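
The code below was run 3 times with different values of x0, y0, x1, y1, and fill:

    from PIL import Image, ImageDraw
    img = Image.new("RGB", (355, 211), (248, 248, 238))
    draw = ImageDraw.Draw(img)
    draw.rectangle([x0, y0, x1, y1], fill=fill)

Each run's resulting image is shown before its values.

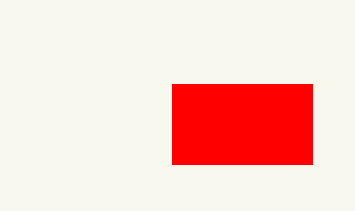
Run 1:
x0 = 172; y0 = 84; x1 = 312; y1 = 164; fill = 'red'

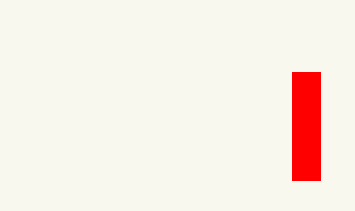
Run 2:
x0 = 292
y0 = 72
x1 = 320
y1 = 180
fill = 'red'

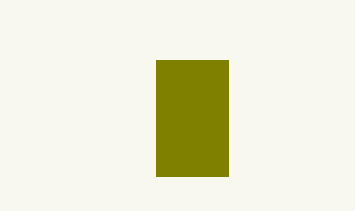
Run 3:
x0 = 156; y0 = 60; x1 = 228; y1 = 176; fill = 'olive'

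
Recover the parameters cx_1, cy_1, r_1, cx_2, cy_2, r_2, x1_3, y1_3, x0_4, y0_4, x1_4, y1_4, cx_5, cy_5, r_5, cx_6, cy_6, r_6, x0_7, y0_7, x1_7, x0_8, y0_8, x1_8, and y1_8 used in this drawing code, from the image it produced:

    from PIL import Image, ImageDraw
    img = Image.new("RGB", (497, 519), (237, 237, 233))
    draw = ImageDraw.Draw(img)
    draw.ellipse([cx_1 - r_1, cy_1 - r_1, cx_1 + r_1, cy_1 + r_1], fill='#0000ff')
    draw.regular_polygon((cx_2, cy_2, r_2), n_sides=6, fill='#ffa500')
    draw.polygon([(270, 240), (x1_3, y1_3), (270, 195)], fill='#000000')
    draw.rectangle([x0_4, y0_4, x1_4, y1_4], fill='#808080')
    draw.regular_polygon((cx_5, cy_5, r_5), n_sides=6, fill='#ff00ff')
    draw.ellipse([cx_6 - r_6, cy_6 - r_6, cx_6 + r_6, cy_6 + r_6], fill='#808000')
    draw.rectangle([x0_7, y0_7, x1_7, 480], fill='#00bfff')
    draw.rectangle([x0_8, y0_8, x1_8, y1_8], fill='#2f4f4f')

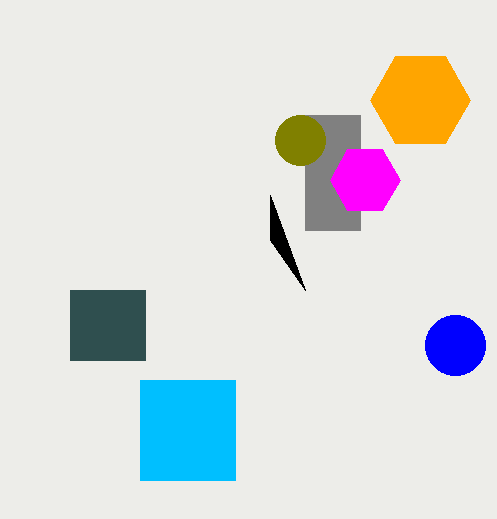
cx_1 = 455, cy_1 = 345, r_1 = 30, cx_2 = 420, cy_2 = 100, r_2 = 50, x1_3 = 305, y1_3 = 290, x0_4 = 305, y0_4 = 115, x1_4 = 360, y1_4 = 230, cx_5 = 365, cy_5 = 180, r_5 = 35, cx_6 = 300, cy_6 = 140, r_6 = 25, x0_7 = 140, y0_7 = 380, x1_7 = 235, x0_8 = 70, y0_8 = 290, x1_8 = 145, y1_8 = 360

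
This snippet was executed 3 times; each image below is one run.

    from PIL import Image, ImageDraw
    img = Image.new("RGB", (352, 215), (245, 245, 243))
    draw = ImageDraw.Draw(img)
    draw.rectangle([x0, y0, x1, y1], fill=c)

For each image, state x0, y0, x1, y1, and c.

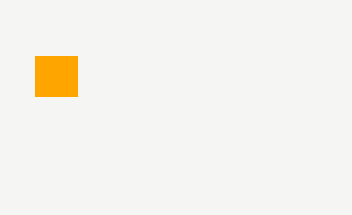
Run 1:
x0 = 35, y0 = 56, x1 = 77, y1 = 96, c = 'orange'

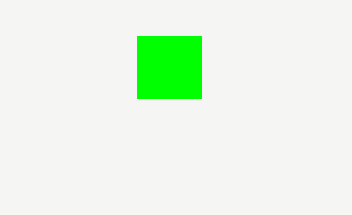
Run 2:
x0 = 137, y0 = 36, x1 = 201, y1 = 98, c = 'lime'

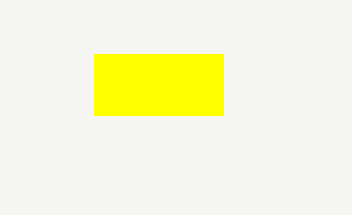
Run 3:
x0 = 94, y0 = 54, x1 = 223, y1 = 115, c = 'yellow'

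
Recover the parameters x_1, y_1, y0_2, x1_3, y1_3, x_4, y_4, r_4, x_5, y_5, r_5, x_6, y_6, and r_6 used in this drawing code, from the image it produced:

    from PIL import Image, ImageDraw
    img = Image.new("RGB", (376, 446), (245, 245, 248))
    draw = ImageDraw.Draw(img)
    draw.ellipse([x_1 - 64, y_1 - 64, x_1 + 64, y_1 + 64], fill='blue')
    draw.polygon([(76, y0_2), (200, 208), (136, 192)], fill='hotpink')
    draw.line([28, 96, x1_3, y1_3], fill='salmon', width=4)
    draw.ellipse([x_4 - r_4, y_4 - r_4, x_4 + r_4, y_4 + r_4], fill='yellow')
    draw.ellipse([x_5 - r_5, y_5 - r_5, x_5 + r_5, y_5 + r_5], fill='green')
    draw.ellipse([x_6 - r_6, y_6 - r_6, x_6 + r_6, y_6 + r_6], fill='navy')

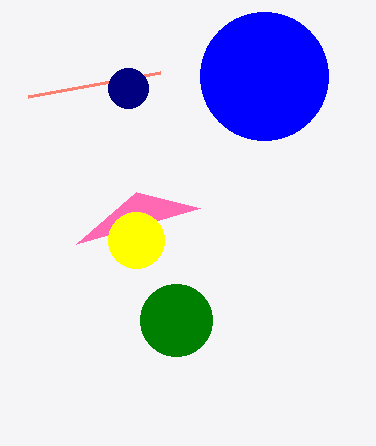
x_1 = 264; y_1 = 76; y0_2 = 244; x1_3 = 160; y1_3 = 72; x_4 = 136; y_4 = 240; r_4 = 28; x_5 = 176; y_5 = 320; r_5 = 36; x_6 = 128; y_6 = 88; r_6 = 20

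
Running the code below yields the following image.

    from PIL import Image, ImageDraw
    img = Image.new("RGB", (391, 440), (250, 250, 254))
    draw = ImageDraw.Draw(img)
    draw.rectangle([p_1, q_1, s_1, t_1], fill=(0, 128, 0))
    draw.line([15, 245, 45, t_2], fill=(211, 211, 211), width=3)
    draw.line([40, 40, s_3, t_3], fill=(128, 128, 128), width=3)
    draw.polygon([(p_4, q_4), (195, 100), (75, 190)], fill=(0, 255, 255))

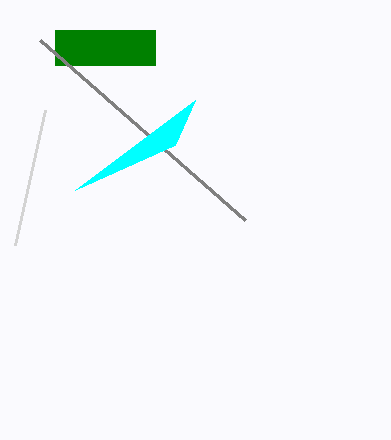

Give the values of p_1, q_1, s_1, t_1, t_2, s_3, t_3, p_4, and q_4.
p_1 = 55, q_1 = 30, s_1 = 155, t_1 = 65, t_2 = 110, s_3 = 245, t_3 = 220, p_4 = 175, q_4 = 145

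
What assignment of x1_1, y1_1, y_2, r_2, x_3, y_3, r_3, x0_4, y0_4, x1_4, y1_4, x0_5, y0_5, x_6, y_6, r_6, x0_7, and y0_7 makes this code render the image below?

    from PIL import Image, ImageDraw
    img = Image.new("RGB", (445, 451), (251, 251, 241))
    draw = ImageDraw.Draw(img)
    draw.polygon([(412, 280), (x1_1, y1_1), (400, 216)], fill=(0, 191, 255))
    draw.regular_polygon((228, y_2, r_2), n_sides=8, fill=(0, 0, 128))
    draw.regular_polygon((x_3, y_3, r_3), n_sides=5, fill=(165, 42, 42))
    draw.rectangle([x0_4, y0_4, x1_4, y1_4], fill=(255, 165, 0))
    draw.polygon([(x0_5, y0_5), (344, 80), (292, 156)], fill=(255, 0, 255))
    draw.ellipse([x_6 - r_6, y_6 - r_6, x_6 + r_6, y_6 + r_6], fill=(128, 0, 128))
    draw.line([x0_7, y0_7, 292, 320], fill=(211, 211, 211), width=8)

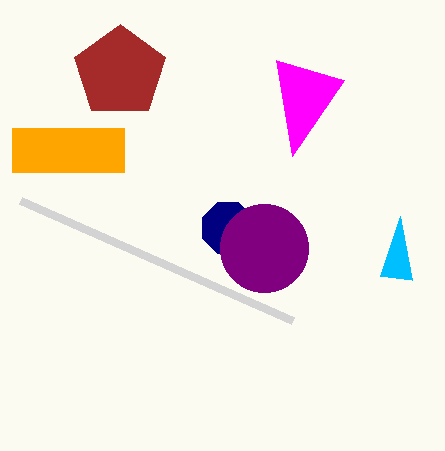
x1_1 = 380; y1_1 = 276; y_2 = 228; r_2 = 28; x_3 = 120; y_3 = 72; r_3 = 48; x0_4 = 12; y0_4 = 128; x1_4 = 124; y1_4 = 172; x0_5 = 276; y0_5 = 60; x_6 = 264; y_6 = 248; r_6 = 44; x0_7 = 20; y0_7 = 200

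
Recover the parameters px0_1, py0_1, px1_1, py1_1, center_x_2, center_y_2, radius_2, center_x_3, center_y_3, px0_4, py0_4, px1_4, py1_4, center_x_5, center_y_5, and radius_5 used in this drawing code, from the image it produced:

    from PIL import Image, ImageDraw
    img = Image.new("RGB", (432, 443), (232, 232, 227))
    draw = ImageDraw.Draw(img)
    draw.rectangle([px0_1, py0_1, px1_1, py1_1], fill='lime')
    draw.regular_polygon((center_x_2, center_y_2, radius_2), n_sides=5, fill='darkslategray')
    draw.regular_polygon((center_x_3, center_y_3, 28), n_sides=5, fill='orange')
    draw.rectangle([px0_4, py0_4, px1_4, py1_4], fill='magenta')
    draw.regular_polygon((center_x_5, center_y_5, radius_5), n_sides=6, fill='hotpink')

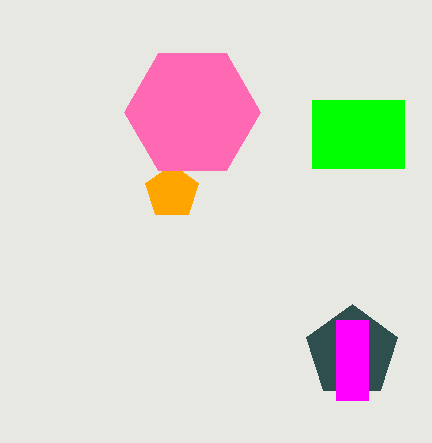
px0_1 = 312, py0_1 = 100, px1_1 = 404, py1_1 = 168, center_x_2 = 352, center_y_2 = 352, radius_2 = 48, center_x_3 = 172, center_y_3 = 192, px0_4 = 336, py0_4 = 320, px1_4 = 368, py1_4 = 400, center_x_5 = 192, center_y_5 = 112, radius_5 = 68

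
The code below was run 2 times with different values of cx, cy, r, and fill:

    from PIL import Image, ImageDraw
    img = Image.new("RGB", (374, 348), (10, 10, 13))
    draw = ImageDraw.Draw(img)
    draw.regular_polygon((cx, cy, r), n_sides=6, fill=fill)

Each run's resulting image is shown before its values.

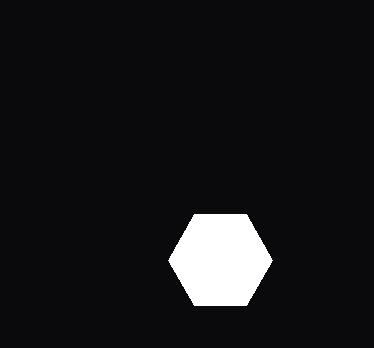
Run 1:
cx = 220; cy = 260; r = 52; fill = 'white'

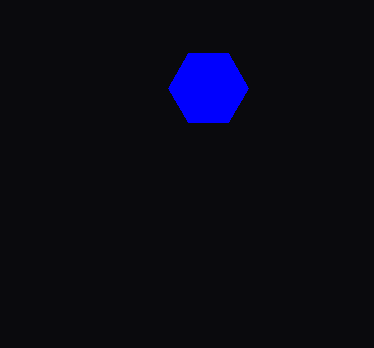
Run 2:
cx = 208, cy = 88, r = 40, fill = 'blue'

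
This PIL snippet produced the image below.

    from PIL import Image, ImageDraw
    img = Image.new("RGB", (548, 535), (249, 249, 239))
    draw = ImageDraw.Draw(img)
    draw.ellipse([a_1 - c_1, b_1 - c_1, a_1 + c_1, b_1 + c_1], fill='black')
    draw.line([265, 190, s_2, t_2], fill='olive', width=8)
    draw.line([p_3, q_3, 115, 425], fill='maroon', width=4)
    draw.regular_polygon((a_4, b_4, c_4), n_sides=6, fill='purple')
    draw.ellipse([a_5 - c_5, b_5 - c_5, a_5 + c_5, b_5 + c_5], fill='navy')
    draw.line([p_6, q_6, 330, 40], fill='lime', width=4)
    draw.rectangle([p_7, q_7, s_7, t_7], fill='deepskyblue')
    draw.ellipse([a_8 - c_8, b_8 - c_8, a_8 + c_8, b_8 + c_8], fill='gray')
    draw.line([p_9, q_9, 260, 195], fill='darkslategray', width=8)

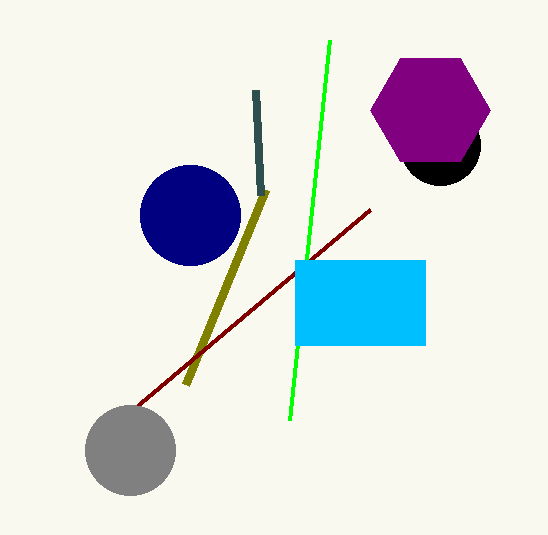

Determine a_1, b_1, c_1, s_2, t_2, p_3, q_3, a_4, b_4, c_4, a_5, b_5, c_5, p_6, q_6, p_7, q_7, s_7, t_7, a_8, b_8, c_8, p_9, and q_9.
a_1 = 440, b_1 = 145, c_1 = 40, s_2 = 185, t_2 = 385, p_3 = 370, q_3 = 210, a_4 = 430, b_4 = 110, c_4 = 60, a_5 = 190, b_5 = 215, c_5 = 50, p_6 = 290, q_6 = 420, p_7 = 295, q_7 = 260, s_7 = 425, t_7 = 345, a_8 = 130, b_8 = 450, c_8 = 45, p_9 = 255, q_9 = 90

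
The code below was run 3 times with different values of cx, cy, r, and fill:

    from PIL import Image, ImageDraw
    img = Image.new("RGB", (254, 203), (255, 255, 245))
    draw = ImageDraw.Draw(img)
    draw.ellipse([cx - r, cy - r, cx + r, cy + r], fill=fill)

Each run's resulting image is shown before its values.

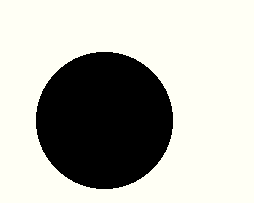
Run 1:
cx = 104, cy = 120, r = 68, fill = 'black'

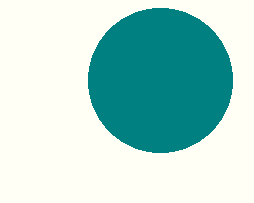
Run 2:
cx = 160, cy = 80, r = 72, fill = 'teal'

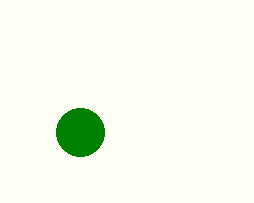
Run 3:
cx = 80; cy = 132; r = 24; fill = 'green'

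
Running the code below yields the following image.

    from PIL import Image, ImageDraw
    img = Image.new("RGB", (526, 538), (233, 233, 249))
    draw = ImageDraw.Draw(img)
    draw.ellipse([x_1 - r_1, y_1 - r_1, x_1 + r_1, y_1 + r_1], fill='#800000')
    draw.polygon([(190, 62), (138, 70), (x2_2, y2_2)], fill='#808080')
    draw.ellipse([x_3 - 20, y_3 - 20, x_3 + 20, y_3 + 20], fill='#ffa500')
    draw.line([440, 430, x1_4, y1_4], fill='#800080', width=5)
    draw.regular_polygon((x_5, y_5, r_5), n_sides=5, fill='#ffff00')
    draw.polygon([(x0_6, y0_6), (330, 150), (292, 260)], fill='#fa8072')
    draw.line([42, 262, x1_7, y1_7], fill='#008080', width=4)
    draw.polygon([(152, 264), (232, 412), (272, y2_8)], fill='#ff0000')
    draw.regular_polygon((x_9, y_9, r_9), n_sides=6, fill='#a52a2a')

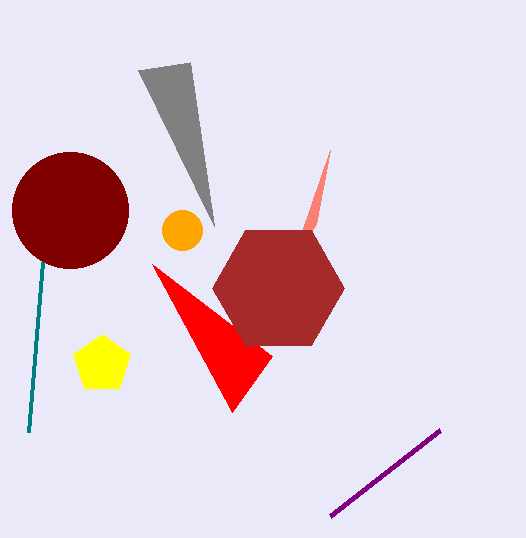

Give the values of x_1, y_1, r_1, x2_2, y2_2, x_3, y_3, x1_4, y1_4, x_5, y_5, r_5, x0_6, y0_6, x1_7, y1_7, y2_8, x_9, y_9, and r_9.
x_1 = 70; y_1 = 210; r_1 = 58; x2_2 = 214; y2_2 = 226; x_3 = 182; y_3 = 230; x1_4 = 330; y1_4 = 516; x_5 = 102; y_5 = 364; r_5 = 30; x0_6 = 316; y0_6 = 224; x1_7 = 28; y1_7 = 432; y2_8 = 356; x_9 = 278; y_9 = 288; r_9 = 66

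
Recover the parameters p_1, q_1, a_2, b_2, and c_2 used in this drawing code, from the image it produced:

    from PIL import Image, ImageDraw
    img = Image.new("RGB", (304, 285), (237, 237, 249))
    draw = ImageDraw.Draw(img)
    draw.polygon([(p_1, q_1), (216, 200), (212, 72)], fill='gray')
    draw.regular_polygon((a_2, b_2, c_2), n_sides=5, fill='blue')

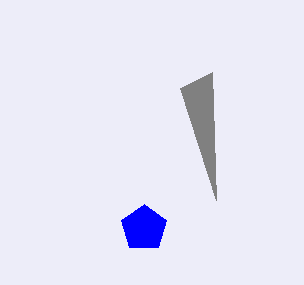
p_1 = 180; q_1 = 88; a_2 = 144; b_2 = 228; c_2 = 24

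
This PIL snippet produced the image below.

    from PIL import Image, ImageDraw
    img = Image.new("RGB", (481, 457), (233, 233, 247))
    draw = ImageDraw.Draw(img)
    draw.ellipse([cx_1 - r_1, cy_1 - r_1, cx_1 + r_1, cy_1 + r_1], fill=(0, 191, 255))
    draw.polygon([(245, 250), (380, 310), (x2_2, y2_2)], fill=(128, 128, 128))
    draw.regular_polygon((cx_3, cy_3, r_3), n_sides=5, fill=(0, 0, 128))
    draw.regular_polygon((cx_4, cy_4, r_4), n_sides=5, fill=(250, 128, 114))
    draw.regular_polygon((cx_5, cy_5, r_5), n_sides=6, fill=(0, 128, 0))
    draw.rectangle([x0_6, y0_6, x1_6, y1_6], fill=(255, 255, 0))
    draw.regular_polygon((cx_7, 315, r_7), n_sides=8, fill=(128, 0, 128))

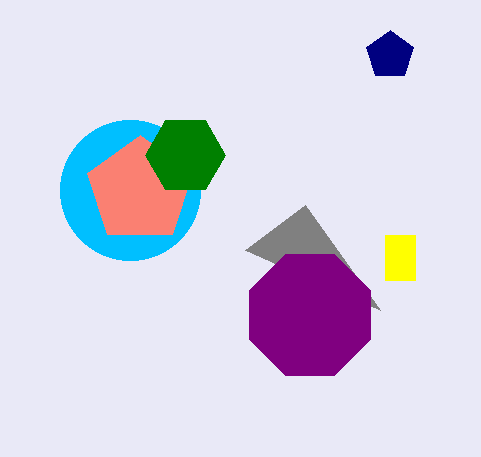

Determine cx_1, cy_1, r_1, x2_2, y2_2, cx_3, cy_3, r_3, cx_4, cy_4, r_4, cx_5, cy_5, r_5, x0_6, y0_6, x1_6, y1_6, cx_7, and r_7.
cx_1 = 130, cy_1 = 190, r_1 = 70, x2_2 = 305, y2_2 = 205, cx_3 = 390, cy_3 = 55, r_3 = 25, cx_4 = 140, cy_4 = 190, r_4 = 55, cx_5 = 185, cy_5 = 155, r_5 = 40, x0_6 = 385, y0_6 = 235, x1_6 = 415, y1_6 = 280, cx_7 = 310, r_7 = 65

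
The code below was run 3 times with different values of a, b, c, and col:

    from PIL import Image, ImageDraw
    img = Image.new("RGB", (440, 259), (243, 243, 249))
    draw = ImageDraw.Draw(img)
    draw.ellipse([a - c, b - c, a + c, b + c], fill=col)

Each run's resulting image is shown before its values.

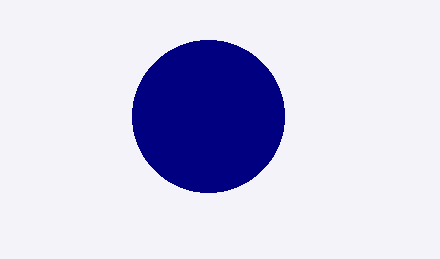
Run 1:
a = 208
b = 116
c = 76
col = 'navy'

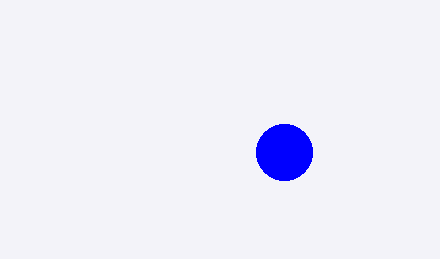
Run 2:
a = 284, b = 152, c = 28, col = 'blue'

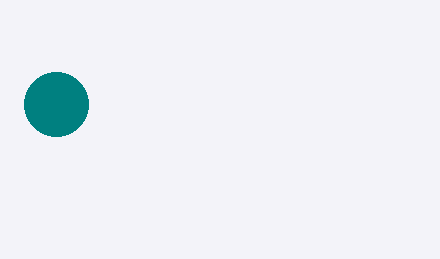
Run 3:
a = 56
b = 104
c = 32
col = 'teal'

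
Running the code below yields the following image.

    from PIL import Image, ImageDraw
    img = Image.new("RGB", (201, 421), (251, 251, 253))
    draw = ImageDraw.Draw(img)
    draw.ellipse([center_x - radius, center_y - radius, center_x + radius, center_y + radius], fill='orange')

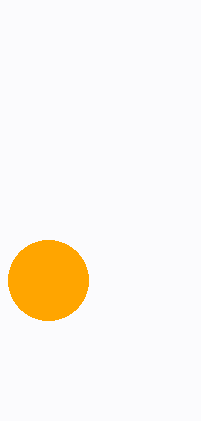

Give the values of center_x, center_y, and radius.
center_x = 48; center_y = 280; radius = 40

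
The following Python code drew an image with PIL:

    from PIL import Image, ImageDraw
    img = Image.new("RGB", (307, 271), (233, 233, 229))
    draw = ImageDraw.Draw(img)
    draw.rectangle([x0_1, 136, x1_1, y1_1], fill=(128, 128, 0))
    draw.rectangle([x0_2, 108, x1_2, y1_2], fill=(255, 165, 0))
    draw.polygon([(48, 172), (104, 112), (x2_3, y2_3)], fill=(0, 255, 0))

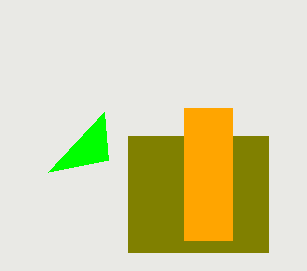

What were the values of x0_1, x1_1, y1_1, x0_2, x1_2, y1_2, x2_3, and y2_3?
x0_1 = 128; x1_1 = 268; y1_1 = 252; x0_2 = 184; x1_2 = 232; y1_2 = 240; x2_3 = 108; y2_3 = 160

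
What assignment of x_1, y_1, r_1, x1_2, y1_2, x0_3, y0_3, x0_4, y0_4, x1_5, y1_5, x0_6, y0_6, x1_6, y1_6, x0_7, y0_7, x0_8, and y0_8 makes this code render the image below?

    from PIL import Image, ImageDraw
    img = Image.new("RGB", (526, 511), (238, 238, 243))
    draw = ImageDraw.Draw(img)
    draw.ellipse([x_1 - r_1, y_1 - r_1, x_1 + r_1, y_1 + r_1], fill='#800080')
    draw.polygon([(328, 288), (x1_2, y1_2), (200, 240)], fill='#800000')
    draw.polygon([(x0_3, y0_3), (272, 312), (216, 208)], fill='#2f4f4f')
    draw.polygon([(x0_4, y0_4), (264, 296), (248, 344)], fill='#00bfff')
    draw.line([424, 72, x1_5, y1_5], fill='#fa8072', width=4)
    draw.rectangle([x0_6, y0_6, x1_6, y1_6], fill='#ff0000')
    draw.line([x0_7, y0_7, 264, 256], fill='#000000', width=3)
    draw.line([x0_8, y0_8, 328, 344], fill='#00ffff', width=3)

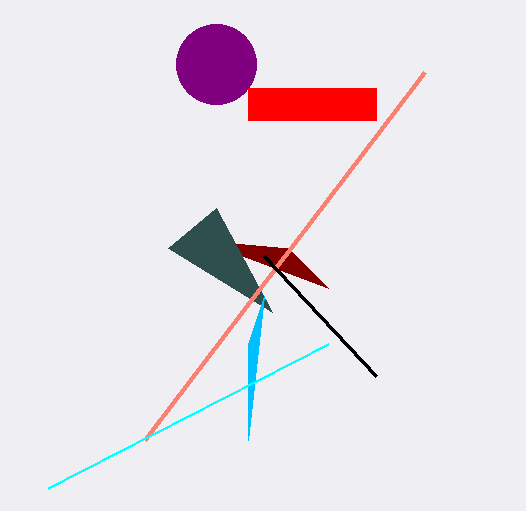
x_1 = 216
y_1 = 64
r_1 = 40
x1_2 = 288
y1_2 = 248
x0_3 = 168
y0_3 = 248
x0_4 = 248
y0_4 = 440
x1_5 = 144
y1_5 = 440
x0_6 = 248
y0_6 = 88
x1_6 = 376
y1_6 = 120
x0_7 = 376
y0_7 = 376
x0_8 = 48
y0_8 = 488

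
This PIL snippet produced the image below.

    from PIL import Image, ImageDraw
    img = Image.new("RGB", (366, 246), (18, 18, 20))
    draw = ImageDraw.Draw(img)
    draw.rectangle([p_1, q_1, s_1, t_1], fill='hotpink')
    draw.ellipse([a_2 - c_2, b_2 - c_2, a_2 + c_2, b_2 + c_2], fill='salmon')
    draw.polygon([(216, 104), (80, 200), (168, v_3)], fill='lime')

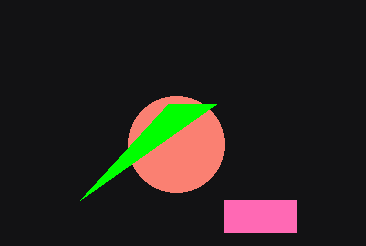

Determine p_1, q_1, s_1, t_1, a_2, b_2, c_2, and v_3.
p_1 = 224, q_1 = 200, s_1 = 296, t_1 = 232, a_2 = 176, b_2 = 144, c_2 = 48, v_3 = 104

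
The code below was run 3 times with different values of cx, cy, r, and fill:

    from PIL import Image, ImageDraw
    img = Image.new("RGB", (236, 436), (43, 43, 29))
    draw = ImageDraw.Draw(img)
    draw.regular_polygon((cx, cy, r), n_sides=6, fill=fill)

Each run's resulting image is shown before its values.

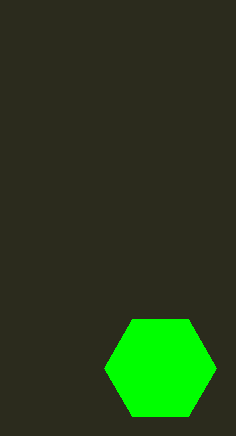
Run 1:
cx = 160; cy = 368; r = 56; fill = 'lime'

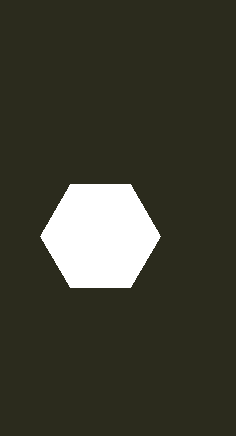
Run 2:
cx = 100; cy = 236; r = 60; fill = 'white'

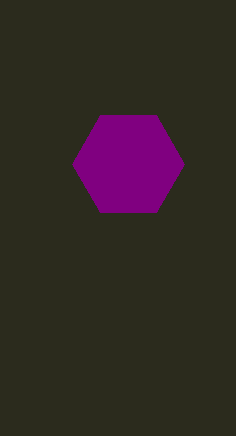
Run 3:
cx = 128; cy = 164; r = 56; fill = 'purple'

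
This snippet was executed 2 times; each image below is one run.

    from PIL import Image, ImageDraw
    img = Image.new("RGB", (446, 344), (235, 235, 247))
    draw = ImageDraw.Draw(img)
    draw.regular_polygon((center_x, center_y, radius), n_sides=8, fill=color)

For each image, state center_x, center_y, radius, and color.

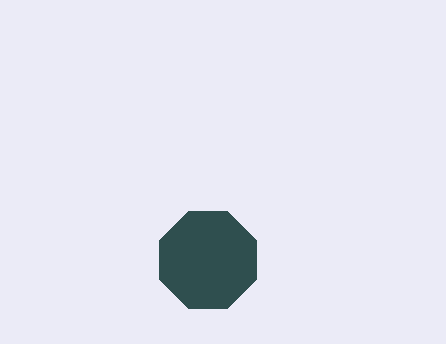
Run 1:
center_x = 208; center_y = 260; radius = 52; color = 'darkslategray'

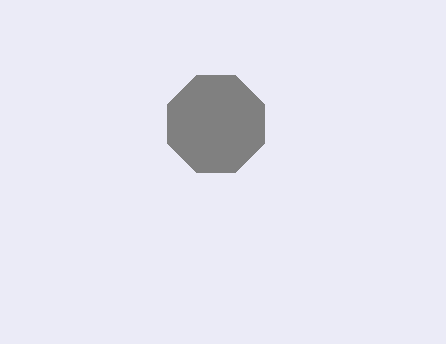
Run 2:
center_x = 216
center_y = 124
radius = 52
color = 'gray'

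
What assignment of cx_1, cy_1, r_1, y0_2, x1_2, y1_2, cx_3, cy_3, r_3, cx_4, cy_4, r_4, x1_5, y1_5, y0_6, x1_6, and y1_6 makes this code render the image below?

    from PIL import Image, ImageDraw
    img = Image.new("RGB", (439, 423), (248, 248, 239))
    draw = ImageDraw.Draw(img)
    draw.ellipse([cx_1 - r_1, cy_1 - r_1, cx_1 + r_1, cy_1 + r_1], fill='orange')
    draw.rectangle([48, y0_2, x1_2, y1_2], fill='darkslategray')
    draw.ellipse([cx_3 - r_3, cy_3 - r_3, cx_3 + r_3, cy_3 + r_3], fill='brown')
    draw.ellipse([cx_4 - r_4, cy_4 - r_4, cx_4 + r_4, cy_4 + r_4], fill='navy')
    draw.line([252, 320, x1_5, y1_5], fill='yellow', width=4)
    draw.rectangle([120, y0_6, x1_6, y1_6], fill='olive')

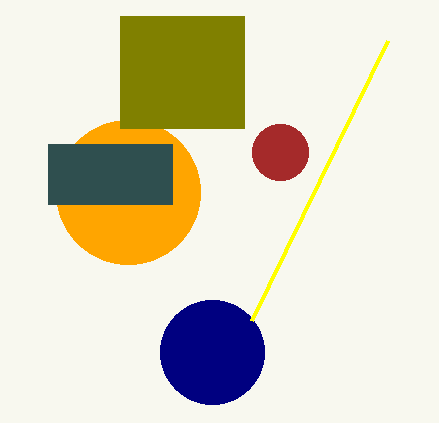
cx_1 = 128, cy_1 = 192, r_1 = 72, y0_2 = 144, x1_2 = 172, y1_2 = 204, cx_3 = 280, cy_3 = 152, r_3 = 28, cx_4 = 212, cy_4 = 352, r_4 = 52, x1_5 = 388, y1_5 = 40, y0_6 = 16, x1_6 = 244, y1_6 = 128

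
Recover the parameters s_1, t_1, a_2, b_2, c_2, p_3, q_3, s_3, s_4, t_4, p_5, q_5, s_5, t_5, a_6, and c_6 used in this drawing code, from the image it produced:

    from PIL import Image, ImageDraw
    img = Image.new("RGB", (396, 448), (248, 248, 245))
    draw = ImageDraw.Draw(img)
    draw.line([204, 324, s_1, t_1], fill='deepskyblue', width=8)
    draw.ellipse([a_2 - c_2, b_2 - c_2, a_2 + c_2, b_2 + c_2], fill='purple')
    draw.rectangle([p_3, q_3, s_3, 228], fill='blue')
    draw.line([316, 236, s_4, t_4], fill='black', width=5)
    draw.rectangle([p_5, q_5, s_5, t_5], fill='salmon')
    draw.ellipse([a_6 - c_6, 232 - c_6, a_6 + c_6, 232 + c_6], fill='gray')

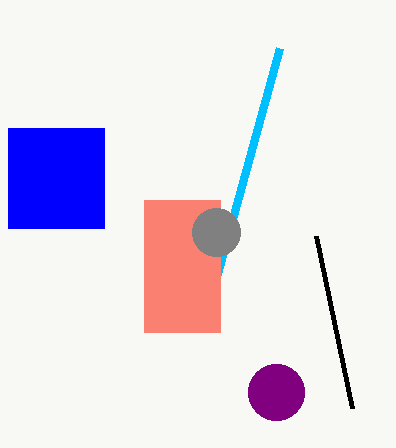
s_1 = 280
t_1 = 48
a_2 = 276
b_2 = 392
c_2 = 28
p_3 = 8
q_3 = 128
s_3 = 104
s_4 = 352
t_4 = 408
p_5 = 144
q_5 = 200
s_5 = 220
t_5 = 332
a_6 = 216
c_6 = 24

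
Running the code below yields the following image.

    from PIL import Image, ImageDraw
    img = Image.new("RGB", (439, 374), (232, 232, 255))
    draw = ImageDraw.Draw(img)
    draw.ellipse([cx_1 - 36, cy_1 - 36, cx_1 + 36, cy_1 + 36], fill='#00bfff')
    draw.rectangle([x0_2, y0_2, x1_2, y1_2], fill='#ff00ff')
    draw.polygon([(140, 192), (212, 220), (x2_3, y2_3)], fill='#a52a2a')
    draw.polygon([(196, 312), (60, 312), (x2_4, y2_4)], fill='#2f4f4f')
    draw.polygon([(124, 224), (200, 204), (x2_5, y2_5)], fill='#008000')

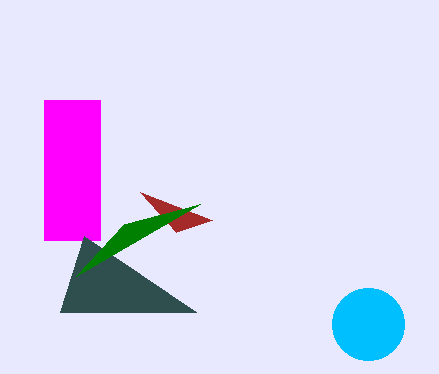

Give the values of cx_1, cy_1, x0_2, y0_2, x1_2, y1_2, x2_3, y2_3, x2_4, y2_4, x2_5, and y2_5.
cx_1 = 368, cy_1 = 324, x0_2 = 44, y0_2 = 100, x1_2 = 100, y1_2 = 240, x2_3 = 176, y2_3 = 232, x2_4 = 84, y2_4 = 236, x2_5 = 76, y2_5 = 276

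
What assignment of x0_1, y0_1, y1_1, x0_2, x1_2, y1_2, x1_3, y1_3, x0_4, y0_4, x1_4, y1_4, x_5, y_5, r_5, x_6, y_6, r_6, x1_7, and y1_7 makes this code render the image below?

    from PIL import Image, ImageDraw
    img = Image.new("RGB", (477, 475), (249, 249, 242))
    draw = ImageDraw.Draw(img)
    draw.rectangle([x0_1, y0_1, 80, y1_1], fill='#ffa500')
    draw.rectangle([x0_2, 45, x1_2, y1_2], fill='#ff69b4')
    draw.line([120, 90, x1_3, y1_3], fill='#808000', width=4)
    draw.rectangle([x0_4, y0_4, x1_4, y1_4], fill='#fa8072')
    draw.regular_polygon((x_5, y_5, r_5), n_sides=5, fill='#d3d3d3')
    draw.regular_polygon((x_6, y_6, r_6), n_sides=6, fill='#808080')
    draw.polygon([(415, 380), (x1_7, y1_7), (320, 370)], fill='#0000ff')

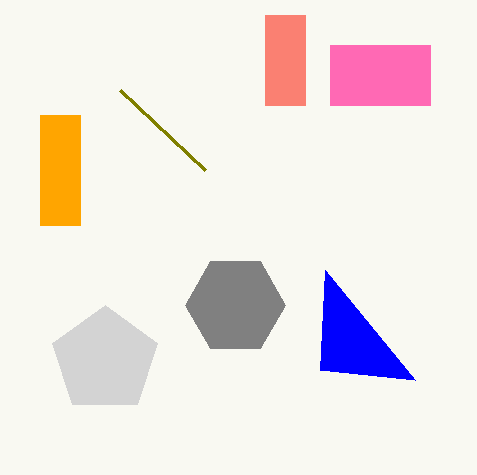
x0_1 = 40, y0_1 = 115, y1_1 = 225, x0_2 = 330, x1_2 = 430, y1_2 = 105, x1_3 = 205, y1_3 = 170, x0_4 = 265, y0_4 = 15, x1_4 = 305, y1_4 = 105, x_5 = 105, y_5 = 360, r_5 = 55, x_6 = 235, y_6 = 305, r_6 = 50, x1_7 = 325, y1_7 = 270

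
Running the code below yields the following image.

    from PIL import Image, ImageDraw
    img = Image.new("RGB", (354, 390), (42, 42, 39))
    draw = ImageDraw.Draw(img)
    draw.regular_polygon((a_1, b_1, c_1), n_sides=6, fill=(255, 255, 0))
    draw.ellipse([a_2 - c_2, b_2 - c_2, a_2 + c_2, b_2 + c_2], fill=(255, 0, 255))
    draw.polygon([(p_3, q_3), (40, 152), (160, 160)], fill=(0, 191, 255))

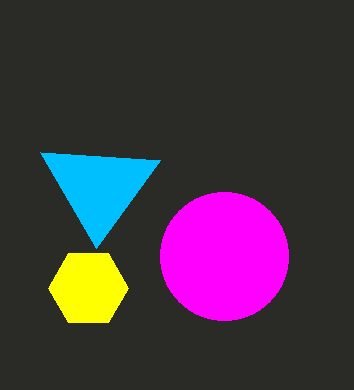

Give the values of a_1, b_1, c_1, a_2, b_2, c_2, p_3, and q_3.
a_1 = 88; b_1 = 288; c_1 = 40; a_2 = 224; b_2 = 256; c_2 = 64; p_3 = 96; q_3 = 248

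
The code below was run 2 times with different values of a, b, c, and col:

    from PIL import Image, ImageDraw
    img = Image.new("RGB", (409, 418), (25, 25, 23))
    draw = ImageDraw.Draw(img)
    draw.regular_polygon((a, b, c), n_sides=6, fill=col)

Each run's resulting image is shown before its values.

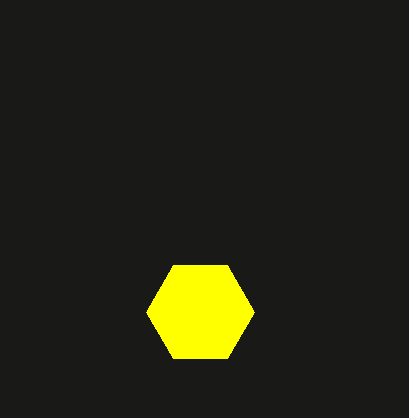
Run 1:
a = 200; b = 312; c = 54; col = 'yellow'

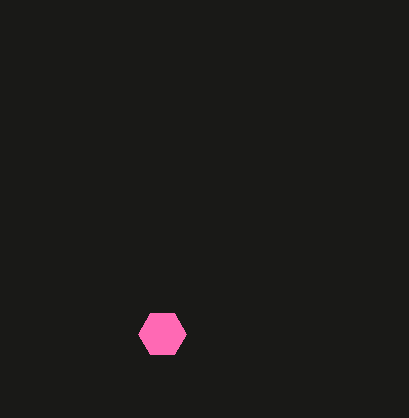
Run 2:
a = 162; b = 334; c = 24; col = 'hotpink'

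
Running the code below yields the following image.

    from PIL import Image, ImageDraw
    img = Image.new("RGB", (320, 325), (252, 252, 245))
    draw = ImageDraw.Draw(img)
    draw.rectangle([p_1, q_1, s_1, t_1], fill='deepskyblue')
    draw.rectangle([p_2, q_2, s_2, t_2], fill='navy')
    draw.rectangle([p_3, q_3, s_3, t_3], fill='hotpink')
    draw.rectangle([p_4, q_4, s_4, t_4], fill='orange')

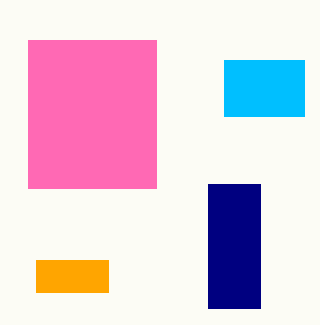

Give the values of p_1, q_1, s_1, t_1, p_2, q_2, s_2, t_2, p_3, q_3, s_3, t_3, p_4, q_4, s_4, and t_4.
p_1 = 224; q_1 = 60; s_1 = 304; t_1 = 116; p_2 = 208; q_2 = 184; s_2 = 260; t_2 = 308; p_3 = 28; q_3 = 40; s_3 = 156; t_3 = 188; p_4 = 36; q_4 = 260; s_4 = 108; t_4 = 292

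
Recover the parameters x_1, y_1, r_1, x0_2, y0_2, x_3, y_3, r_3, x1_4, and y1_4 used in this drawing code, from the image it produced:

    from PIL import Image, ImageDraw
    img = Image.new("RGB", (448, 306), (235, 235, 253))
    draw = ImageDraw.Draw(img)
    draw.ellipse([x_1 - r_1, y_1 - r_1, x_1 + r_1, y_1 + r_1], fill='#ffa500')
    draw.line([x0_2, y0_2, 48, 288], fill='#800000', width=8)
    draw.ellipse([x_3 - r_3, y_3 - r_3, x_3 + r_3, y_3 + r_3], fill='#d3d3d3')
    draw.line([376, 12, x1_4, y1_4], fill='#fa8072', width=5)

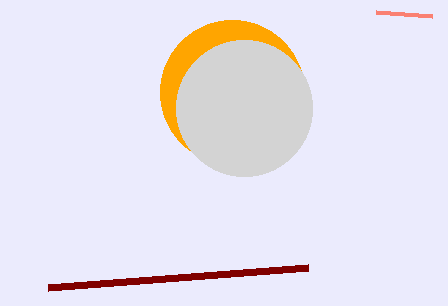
x_1 = 232
y_1 = 92
r_1 = 72
x0_2 = 308
y0_2 = 268
x_3 = 244
y_3 = 108
r_3 = 68
x1_4 = 432
y1_4 = 16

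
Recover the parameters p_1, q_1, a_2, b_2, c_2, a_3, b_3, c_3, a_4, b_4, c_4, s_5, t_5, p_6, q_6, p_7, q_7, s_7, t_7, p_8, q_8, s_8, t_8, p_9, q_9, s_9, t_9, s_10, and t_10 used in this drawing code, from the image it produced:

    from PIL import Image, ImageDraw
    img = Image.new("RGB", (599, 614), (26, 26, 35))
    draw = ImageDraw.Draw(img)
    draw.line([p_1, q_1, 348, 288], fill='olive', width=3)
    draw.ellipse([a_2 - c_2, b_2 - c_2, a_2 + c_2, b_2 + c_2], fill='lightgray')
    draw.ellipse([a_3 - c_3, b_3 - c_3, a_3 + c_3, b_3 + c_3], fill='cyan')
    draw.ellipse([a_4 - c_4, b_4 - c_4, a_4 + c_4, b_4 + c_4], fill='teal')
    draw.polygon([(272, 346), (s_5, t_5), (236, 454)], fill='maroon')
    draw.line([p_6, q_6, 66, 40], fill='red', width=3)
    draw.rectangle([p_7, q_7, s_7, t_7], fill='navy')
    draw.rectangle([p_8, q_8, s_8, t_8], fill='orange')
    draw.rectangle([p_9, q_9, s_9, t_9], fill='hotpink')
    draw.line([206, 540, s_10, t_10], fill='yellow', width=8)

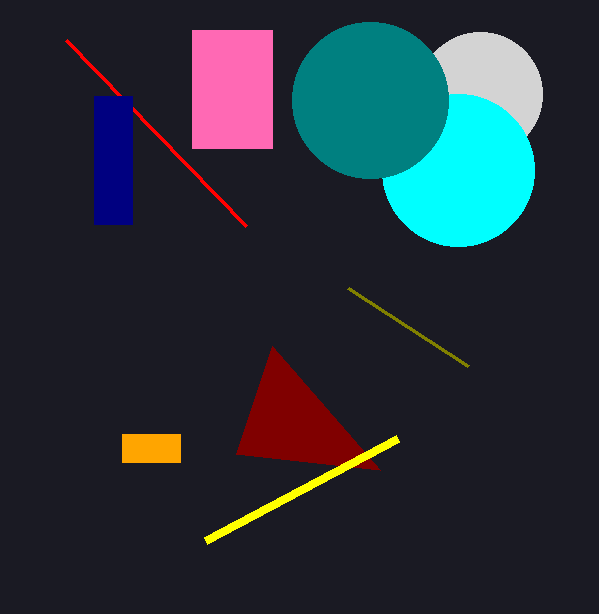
p_1 = 468; q_1 = 366; a_2 = 480; b_2 = 94; c_2 = 62; a_3 = 458; b_3 = 170; c_3 = 76; a_4 = 370; b_4 = 100; c_4 = 78; s_5 = 380; t_5 = 470; p_6 = 246; q_6 = 226; p_7 = 94; q_7 = 96; s_7 = 132; t_7 = 224; p_8 = 122; q_8 = 434; s_8 = 180; t_8 = 462; p_9 = 192; q_9 = 30; s_9 = 272; t_9 = 148; s_10 = 398; t_10 = 438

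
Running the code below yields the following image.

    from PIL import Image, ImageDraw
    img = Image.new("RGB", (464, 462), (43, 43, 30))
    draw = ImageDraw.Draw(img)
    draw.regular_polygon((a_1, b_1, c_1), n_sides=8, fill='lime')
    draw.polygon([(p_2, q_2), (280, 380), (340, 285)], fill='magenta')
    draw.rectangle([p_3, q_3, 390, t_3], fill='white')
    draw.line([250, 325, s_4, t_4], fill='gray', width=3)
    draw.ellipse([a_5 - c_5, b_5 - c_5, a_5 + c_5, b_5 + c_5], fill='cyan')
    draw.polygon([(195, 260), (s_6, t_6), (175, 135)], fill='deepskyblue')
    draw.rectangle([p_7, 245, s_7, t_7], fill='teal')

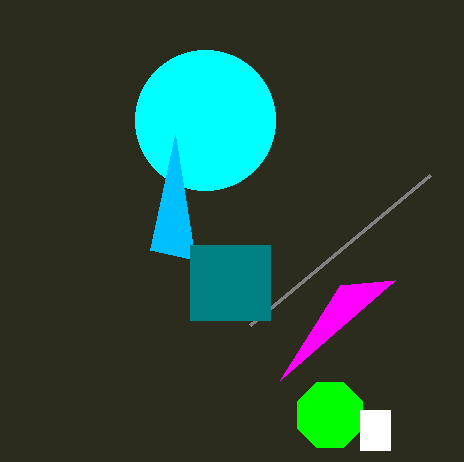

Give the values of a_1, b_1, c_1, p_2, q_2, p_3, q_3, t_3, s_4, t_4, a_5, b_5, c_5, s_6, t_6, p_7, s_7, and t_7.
a_1 = 330, b_1 = 415, c_1 = 35, p_2 = 395, q_2 = 280, p_3 = 360, q_3 = 410, t_3 = 450, s_4 = 430, t_4 = 175, a_5 = 205, b_5 = 120, c_5 = 70, s_6 = 150, t_6 = 250, p_7 = 190, s_7 = 270, t_7 = 320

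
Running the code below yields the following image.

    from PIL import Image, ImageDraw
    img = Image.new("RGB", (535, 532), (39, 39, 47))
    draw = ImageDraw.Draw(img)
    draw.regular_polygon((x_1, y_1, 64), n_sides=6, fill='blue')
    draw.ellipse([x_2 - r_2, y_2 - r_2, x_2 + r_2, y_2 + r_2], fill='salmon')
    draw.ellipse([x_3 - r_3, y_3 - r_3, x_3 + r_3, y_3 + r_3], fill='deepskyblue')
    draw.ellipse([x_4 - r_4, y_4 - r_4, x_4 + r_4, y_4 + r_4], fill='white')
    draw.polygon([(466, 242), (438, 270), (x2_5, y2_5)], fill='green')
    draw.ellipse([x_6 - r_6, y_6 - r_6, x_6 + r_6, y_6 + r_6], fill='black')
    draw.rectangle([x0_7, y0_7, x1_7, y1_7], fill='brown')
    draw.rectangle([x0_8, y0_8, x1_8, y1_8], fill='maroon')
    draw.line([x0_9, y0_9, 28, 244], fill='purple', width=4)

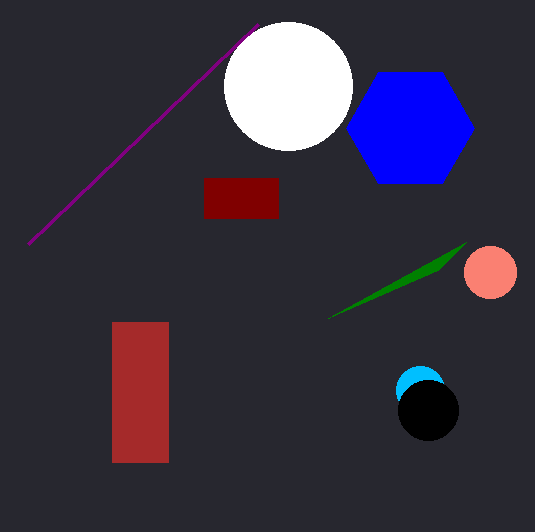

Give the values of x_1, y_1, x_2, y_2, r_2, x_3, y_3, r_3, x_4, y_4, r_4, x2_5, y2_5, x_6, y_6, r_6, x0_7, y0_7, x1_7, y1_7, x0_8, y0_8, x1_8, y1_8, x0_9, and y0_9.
x_1 = 410, y_1 = 128, x_2 = 490, y_2 = 272, r_2 = 26, x_3 = 420, y_3 = 390, r_3 = 24, x_4 = 288, y_4 = 86, r_4 = 64, x2_5 = 328, y2_5 = 318, x_6 = 428, y_6 = 410, r_6 = 30, x0_7 = 112, y0_7 = 322, x1_7 = 168, y1_7 = 462, x0_8 = 204, y0_8 = 178, x1_8 = 278, y1_8 = 218, x0_9 = 258, y0_9 = 24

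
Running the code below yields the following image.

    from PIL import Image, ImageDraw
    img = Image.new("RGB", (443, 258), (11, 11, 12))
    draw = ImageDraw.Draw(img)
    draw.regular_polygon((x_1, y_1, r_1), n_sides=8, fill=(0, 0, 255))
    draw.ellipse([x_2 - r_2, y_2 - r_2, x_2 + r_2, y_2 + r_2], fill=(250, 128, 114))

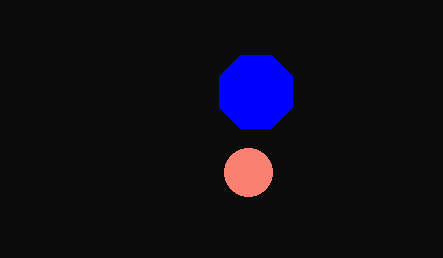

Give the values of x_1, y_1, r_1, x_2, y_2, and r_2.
x_1 = 256; y_1 = 92; r_1 = 40; x_2 = 248; y_2 = 172; r_2 = 24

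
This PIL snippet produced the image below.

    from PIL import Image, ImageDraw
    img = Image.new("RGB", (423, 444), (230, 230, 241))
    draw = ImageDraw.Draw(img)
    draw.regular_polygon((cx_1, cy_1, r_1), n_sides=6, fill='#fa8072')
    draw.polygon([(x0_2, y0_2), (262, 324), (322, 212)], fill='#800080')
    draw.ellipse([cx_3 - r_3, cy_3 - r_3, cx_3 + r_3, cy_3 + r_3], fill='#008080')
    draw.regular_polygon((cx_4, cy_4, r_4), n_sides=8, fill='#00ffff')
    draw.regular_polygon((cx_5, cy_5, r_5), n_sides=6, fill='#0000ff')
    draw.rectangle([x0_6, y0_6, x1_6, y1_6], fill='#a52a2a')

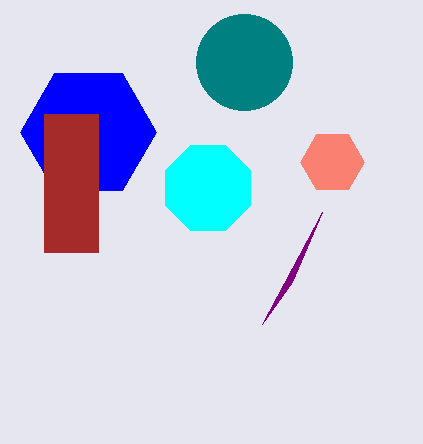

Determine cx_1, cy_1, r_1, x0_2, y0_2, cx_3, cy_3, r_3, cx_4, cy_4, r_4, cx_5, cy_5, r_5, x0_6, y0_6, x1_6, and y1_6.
cx_1 = 332; cy_1 = 162; r_1 = 32; x0_2 = 292; y0_2 = 282; cx_3 = 244; cy_3 = 62; r_3 = 48; cx_4 = 208; cy_4 = 188; r_4 = 46; cx_5 = 88; cy_5 = 132; r_5 = 68; x0_6 = 44; y0_6 = 114; x1_6 = 98; y1_6 = 252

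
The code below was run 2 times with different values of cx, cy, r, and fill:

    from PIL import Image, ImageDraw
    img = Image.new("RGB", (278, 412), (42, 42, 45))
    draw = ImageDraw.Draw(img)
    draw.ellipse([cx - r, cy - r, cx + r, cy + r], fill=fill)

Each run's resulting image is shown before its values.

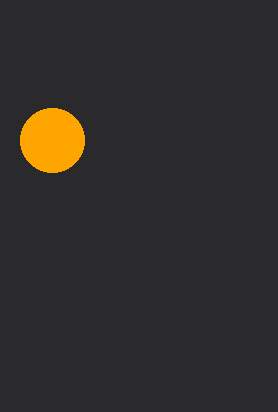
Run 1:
cx = 52
cy = 140
r = 32
fill = 'orange'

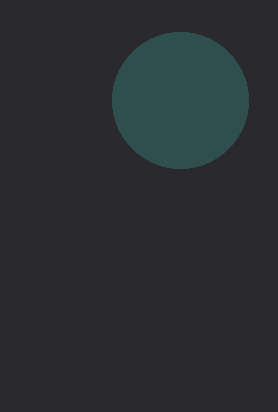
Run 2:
cx = 180
cy = 100
r = 68
fill = 'darkslategray'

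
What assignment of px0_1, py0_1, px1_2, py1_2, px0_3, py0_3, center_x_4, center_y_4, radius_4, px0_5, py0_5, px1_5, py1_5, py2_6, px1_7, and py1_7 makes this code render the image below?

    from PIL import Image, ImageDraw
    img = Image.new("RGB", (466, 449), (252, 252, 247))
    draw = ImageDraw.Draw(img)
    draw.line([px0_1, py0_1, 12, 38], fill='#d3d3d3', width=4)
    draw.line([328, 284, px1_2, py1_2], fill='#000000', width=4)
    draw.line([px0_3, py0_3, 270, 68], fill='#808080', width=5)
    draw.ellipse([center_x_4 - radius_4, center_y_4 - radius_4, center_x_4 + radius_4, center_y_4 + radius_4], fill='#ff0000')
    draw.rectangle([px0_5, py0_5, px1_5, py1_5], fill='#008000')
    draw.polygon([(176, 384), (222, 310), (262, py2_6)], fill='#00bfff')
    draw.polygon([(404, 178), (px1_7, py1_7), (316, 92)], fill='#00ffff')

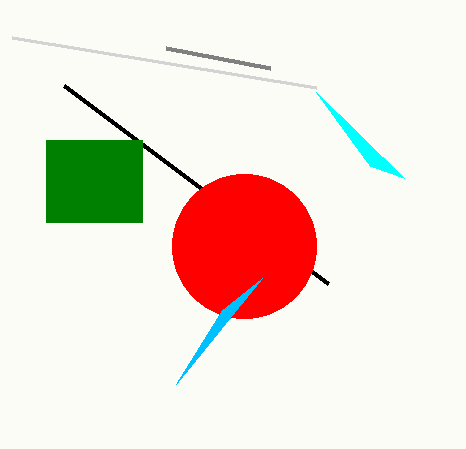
px0_1 = 316; py0_1 = 88; px1_2 = 64; py1_2 = 86; px0_3 = 166; py0_3 = 48; center_x_4 = 244; center_y_4 = 246; radius_4 = 72; px0_5 = 46; py0_5 = 140; px1_5 = 142; py1_5 = 222; py2_6 = 278; px1_7 = 370; py1_7 = 166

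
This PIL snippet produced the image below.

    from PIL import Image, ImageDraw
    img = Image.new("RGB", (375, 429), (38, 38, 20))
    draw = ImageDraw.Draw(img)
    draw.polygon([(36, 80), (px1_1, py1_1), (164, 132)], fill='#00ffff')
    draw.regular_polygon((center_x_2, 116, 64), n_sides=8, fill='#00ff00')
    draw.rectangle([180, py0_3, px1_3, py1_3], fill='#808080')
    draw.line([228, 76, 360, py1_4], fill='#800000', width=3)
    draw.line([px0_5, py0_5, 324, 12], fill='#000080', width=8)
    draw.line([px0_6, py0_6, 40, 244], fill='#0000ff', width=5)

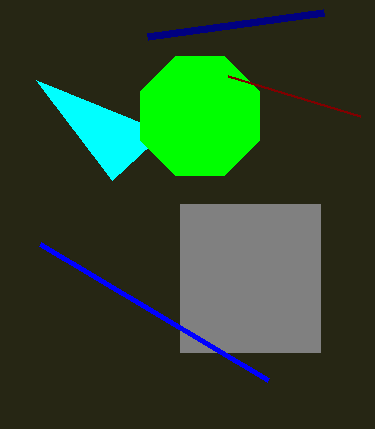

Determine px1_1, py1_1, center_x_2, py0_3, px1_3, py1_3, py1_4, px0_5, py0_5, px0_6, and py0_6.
px1_1 = 112, py1_1 = 180, center_x_2 = 200, py0_3 = 204, px1_3 = 320, py1_3 = 352, py1_4 = 116, px0_5 = 148, py0_5 = 36, px0_6 = 268, py0_6 = 380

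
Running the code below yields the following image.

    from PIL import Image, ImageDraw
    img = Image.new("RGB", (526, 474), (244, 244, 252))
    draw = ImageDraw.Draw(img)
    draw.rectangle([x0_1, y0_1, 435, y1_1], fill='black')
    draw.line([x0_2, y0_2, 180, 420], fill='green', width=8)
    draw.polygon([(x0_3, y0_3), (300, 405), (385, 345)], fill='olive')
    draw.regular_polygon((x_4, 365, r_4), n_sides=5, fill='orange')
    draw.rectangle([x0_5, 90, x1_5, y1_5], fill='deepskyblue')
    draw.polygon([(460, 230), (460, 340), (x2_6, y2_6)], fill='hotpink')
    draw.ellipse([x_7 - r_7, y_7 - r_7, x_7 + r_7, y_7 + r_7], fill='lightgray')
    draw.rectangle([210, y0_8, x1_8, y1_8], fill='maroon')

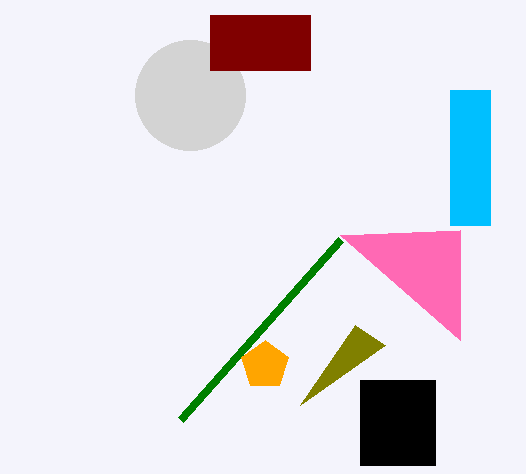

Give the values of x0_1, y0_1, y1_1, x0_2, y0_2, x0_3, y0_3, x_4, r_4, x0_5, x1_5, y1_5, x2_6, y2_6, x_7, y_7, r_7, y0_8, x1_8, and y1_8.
x0_1 = 360; y0_1 = 380; y1_1 = 465; x0_2 = 340; y0_2 = 240; x0_3 = 355; y0_3 = 325; x_4 = 265; r_4 = 25; x0_5 = 450; x1_5 = 490; y1_5 = 225; x2_6 = 340; y2_6 = 235; x_7 = 190; y_7 = 95; r_7 = 55; y0_8 = 15; x1_8 = 310; y1_8 = 70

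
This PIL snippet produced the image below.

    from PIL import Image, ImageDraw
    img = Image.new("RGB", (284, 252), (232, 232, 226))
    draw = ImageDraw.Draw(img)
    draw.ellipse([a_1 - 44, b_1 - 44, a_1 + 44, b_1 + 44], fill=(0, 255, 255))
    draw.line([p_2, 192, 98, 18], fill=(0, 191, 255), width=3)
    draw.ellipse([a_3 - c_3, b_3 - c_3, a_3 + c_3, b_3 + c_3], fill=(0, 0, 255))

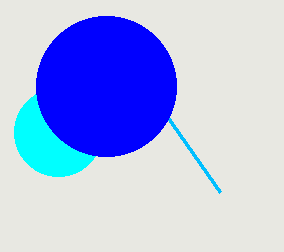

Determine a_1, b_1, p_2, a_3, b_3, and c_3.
a_1 = 58; b_1 = 132; p_2 = 220; a_3 = 106; b_3 = 86; c_3 = 70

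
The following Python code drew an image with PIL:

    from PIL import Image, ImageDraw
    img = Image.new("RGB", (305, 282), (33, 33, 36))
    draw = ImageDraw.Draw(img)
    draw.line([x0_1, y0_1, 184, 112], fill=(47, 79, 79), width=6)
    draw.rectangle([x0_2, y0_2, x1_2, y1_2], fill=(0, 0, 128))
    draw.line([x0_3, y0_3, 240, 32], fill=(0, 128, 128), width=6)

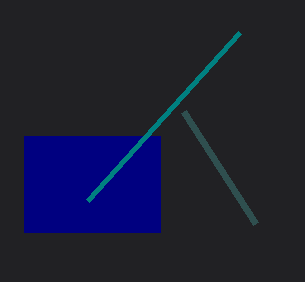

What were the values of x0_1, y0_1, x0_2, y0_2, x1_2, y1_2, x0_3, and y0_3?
x0_1 = 256; y0_1 = 224; x0_2 = 24; y0_2 = 136; x1_2 = 160; y1_2 = 232; x0_3 = 88; y0_3 = 200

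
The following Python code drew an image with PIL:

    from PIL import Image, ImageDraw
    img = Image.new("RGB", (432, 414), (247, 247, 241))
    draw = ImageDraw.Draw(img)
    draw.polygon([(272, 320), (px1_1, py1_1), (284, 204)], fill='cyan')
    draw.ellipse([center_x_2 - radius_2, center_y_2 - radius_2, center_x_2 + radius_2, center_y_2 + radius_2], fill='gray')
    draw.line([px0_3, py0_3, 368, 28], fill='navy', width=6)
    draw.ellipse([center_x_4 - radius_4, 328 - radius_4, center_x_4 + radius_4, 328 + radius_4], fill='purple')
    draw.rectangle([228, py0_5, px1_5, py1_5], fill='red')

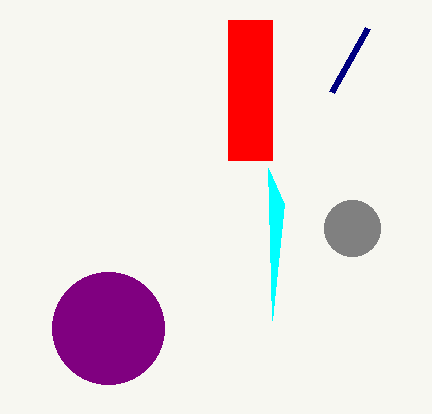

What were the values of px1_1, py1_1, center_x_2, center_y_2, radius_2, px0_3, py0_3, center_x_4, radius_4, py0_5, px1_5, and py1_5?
px1_1 = 268; py1_1 = 168; center_x_2 = 352; center_y_2 = 228; radius_2 = 28; px0_3 = 332; py0_3 = 92; center_x_4 = 108; radius_4 = 56; py0_5 = 20; px1_5 = 272; py1_5 = 160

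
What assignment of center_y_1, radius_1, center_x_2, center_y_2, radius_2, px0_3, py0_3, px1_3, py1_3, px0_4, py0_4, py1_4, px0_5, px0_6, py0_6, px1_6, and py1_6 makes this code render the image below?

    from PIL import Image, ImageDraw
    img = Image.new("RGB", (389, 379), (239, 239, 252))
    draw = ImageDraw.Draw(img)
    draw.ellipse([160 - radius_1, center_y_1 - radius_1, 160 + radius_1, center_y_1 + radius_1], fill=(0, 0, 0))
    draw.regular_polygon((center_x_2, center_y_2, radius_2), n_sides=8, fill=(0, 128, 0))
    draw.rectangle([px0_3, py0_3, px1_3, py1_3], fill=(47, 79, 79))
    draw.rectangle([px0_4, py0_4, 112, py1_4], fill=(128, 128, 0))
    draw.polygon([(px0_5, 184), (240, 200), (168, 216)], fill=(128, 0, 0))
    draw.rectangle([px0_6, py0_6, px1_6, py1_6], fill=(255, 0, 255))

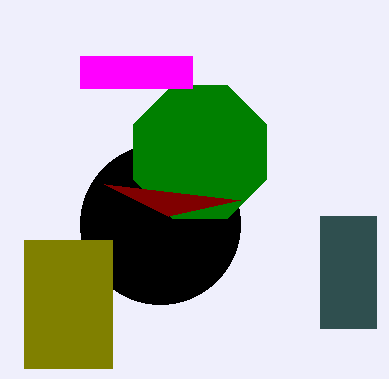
center_y_1 = 224, radius_1 = 80, center_x_2 = 200, center_y_2 = 152, radius_2 = 72, px0_3 = 320, py0_3 = 216, px1_3 = 376, py1_3 = 328, px0_4 = 24, py0_4 = 240, py1_4 = 368, px0_5 = 104, px0_6 = 80, py0_6 = 56, px1_6 = 192, py1_6 = 88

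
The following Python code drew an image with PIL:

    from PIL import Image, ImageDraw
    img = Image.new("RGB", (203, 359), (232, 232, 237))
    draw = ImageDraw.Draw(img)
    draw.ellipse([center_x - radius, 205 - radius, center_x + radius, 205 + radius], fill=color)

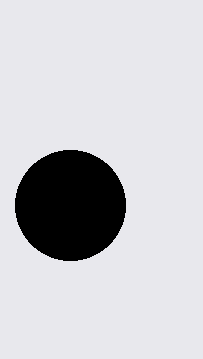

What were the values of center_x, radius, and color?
center_x = 70, radius = 55, color = 'black'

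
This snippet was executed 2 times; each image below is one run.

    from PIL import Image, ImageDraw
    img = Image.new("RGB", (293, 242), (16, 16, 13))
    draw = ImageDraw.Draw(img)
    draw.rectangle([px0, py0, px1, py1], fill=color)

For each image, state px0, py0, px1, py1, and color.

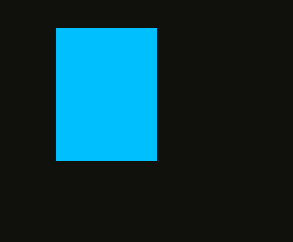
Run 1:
px0 = 56
py0 = 28
px1 = 156
py1 = 160
color = 'deepskyblue'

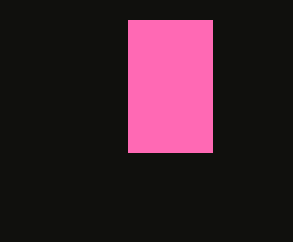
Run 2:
px0 = 128; py0 = 20; px1 = 212; py1 = 152; color = 'hotpink'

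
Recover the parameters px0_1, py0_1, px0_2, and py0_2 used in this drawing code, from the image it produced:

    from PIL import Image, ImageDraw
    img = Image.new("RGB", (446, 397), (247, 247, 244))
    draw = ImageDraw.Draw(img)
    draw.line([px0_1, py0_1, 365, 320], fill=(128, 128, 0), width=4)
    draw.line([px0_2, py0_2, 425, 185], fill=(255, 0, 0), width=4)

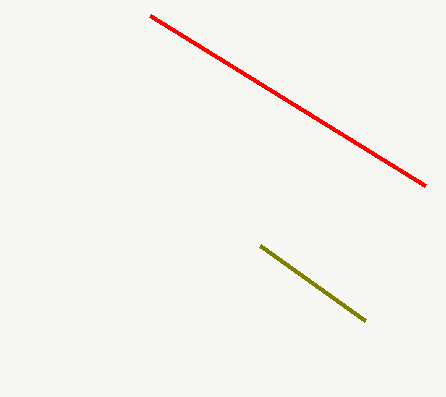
px0_1 = 260
py0_1 = 245
px0_2 = 150
py0_2 = 15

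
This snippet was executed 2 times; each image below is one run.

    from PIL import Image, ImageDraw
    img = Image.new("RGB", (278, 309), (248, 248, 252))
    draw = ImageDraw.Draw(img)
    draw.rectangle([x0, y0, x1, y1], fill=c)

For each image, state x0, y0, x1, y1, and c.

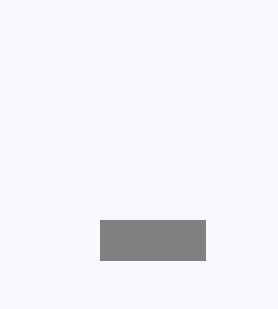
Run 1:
x0 = 100
y0 = 220
x1 = 205
y1 = 260
c = 'gray'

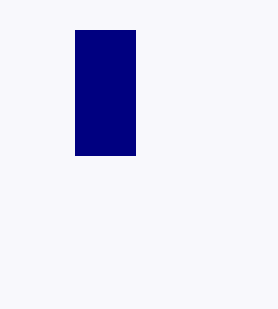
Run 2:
x0 = 75, y0 = 30, x1 = 135, y1 = 155, c = 'navy'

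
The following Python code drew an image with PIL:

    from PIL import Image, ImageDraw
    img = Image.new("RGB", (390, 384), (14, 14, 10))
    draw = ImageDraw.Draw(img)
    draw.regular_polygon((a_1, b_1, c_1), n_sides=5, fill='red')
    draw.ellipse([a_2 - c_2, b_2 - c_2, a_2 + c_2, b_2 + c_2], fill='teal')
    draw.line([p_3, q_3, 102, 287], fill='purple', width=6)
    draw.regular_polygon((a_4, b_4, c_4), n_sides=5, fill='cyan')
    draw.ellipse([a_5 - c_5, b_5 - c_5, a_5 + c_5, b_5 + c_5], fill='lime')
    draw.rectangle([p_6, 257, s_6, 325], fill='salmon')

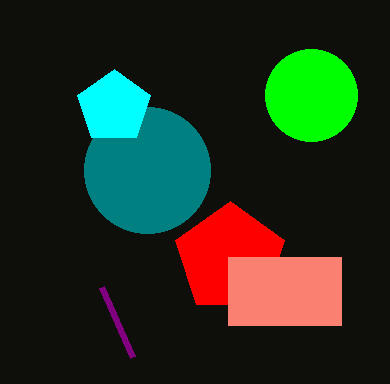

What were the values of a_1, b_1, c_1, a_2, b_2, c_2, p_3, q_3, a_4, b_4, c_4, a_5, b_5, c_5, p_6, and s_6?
a_1 = 230, b_1 = 258, c_1 = 57, a_2 = 147, b_2 = 170, c_2 = 63, p_3 = 133, q_3 = 357, a_4 = 114, b_4 = 107, c_4 = 38, a_5 = 311, b_5 = 95, c_5 = 46, p_6 = 228, s_6 = 341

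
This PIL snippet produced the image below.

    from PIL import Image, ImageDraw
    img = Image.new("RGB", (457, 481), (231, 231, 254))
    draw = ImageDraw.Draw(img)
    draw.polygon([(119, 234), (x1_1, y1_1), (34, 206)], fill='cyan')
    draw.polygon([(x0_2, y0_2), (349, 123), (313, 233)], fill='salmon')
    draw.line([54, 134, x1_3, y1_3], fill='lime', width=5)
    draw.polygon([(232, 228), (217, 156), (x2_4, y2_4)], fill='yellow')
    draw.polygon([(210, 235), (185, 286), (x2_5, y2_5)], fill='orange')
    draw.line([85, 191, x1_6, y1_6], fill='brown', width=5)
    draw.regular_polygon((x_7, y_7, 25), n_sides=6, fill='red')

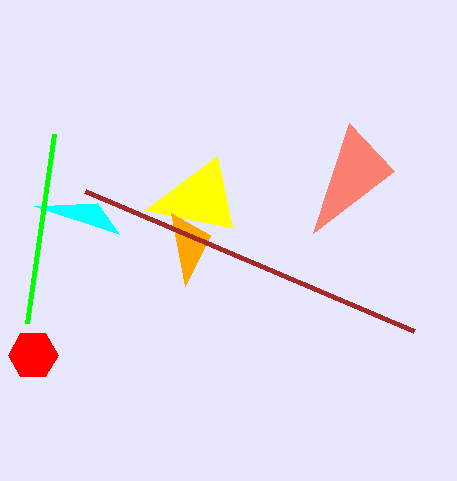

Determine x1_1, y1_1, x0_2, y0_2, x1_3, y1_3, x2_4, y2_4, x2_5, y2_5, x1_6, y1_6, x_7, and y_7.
x1_1 = 97, y1_1 = 203, x0_2 = 394, y0_2 = 171, x1_3 = 27, y1_3 = 323, x2_4 = 145, y2_4 = 210, x2_5 = 171, y2_5 = 213, x1_6 = 414, y1_6 = 331, x_7 = 33, y_7 = 355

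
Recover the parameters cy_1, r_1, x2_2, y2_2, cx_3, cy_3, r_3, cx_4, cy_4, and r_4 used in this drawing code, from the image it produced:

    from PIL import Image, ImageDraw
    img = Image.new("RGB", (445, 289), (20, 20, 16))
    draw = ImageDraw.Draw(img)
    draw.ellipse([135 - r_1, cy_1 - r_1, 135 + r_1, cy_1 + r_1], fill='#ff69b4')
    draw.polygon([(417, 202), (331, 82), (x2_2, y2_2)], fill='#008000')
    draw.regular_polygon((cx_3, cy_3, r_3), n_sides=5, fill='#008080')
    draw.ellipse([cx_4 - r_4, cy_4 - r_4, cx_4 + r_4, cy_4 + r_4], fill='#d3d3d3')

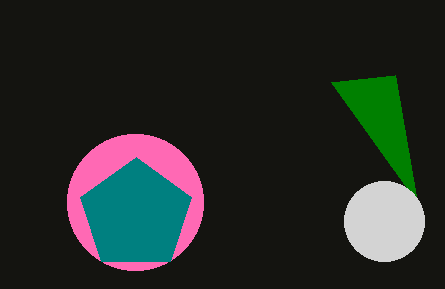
cy_1 = 202
r_1 = 68
x2_2 = 395
y2_2 = 75
cx_3 = 136
cy_3 = 215
r_3 = 58
cx_4 = 384
cy_4 = 221
r_4 = 40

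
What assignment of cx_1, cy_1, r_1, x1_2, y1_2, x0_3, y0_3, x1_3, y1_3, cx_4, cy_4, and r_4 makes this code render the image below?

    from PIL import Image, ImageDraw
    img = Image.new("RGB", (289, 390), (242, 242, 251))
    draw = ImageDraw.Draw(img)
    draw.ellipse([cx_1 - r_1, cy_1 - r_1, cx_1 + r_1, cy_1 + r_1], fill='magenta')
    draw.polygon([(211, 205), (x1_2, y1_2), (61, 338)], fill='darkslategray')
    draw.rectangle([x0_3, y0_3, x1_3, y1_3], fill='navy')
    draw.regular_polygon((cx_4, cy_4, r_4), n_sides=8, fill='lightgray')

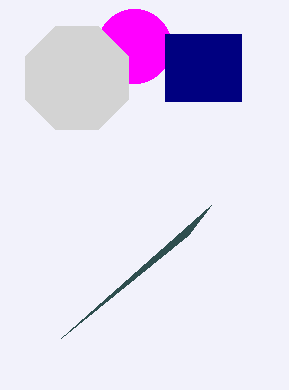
cx_1 = 134, cy_1 = 46, r_1 = 37, x1_2 = 188, y1_2 = 235, x0_3 = 165, y0_3 = 34, x1_3 = 241, y1_3 = 101, cx_4 = 77, cy_4 = 78, r_4 = 56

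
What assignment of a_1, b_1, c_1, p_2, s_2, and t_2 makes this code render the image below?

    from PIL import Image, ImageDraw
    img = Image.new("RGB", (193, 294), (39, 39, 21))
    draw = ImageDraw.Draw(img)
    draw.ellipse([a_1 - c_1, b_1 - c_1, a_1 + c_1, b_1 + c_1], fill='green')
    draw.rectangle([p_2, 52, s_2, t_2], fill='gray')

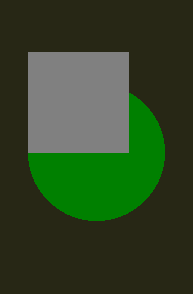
a_1 = 96, b_1 = 152, c_1 = 68, p_2 = 28, s_2 = 128, t_2 = 152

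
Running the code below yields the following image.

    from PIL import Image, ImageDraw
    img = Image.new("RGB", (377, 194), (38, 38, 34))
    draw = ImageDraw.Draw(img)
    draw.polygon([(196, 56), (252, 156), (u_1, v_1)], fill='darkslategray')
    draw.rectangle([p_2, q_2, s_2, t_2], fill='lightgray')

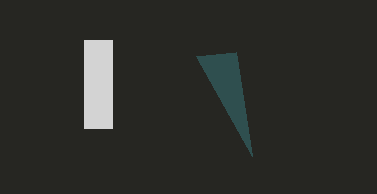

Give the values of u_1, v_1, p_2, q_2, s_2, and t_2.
u_1 = 236, v_1 = 52, p_2 = 84, q_2 = 40, s_2 = 112, t_2 = 128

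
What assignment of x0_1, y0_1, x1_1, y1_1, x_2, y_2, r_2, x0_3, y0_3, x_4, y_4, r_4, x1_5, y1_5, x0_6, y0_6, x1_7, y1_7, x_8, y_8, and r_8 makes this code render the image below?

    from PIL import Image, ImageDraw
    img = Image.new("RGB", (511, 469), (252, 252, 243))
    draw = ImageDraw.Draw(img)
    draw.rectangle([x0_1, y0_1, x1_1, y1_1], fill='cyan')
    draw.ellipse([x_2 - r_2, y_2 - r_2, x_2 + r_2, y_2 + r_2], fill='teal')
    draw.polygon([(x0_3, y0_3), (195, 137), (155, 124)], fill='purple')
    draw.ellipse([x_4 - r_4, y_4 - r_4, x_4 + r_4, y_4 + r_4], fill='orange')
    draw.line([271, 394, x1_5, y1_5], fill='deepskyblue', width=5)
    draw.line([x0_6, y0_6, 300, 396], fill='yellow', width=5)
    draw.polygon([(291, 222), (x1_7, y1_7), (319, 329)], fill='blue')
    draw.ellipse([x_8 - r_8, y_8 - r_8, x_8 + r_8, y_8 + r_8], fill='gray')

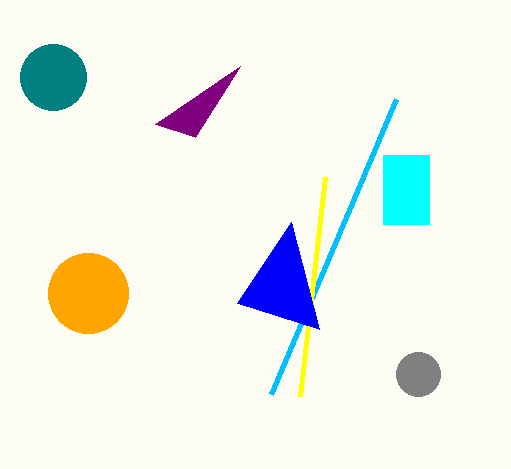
x0_1 = 383
y0_1 = 155
x1_1 = 429
y1_1 = 224
x_2 = 53
y_2 = 77
r_2 = 33
x0_3 = 240
y0_3 = 66
x_4 = 88
y_4 = 293
r_4 = 40
x1_5 = 396
y1_5 = 99
x0_6 = 325
y0_6 = 177
x1_7 = 237
y1_7 = 303
x_8 = 418
y_8 = 374
r_8 = 22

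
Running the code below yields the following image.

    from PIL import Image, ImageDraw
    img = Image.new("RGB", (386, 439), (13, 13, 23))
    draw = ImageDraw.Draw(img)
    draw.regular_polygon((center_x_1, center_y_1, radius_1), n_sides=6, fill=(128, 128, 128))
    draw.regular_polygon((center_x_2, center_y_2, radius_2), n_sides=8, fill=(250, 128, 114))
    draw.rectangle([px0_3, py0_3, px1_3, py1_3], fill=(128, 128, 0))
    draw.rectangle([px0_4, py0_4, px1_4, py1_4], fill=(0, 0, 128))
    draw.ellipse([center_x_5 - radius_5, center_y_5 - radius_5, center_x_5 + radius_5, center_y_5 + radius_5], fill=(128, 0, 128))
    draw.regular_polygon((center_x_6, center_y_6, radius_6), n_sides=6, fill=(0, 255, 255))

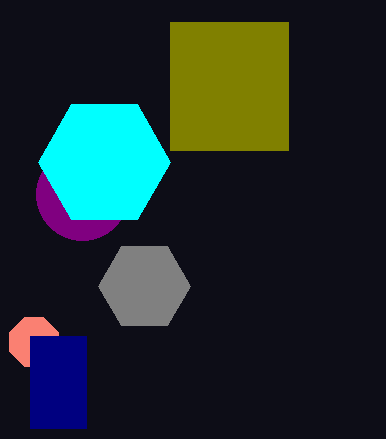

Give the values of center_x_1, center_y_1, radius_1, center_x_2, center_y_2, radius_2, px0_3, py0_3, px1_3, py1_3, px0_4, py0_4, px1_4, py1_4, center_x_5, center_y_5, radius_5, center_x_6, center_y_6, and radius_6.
center_x_1 = 144, center_y_1 = 286, radius_1 = 46, center_x_2 = 34, center_y_2 = 342, radius_2 = 26, px0_3 = 170, py0_3 = 22, px1_3 = 288, py1_3 = 150, px0_4 = 30, py0_4 = 336, px1_4 = 86, py1_4 = 428, center_x_5 = 82, center_y_5 = 194, radius_5 = 46, center_x_6 = 104, center_y_6 = 162, radius_6 = 66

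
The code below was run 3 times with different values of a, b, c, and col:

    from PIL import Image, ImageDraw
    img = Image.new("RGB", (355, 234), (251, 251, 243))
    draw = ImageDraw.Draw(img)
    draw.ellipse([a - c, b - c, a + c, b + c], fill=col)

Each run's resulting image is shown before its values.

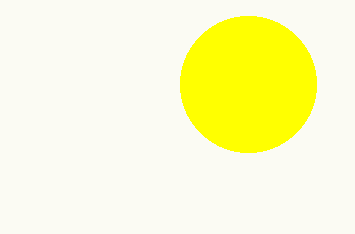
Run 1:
a = 248; b = 84; c = 68; col = 'yellow'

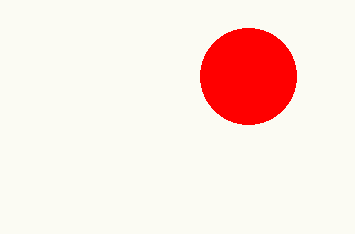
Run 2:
a = 248, b = 76, c = 48, col = 'red'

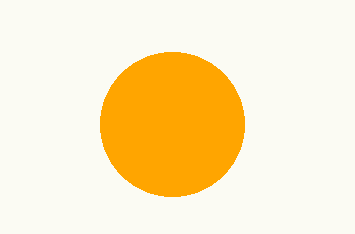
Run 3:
a = 172; b = 124; c = 72; col = 'orange'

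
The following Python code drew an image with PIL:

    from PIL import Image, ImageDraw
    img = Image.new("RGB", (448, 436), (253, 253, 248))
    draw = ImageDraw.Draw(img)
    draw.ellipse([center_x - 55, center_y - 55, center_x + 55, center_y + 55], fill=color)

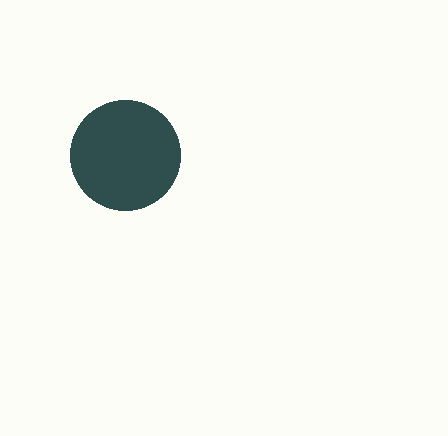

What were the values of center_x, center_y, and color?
center_x = 125, center_y = 155, color = 'darkslategray'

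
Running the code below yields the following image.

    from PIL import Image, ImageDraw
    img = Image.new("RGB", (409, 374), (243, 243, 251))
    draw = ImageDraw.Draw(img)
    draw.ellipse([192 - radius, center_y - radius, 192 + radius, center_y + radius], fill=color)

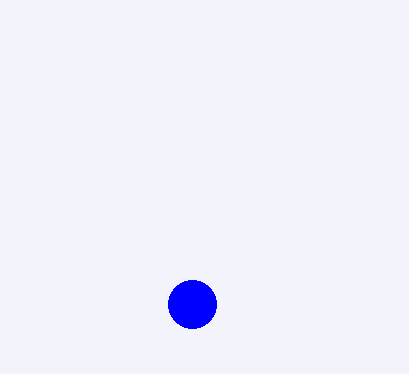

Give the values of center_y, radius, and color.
center_y = 304
radius = 24
color = 'blue'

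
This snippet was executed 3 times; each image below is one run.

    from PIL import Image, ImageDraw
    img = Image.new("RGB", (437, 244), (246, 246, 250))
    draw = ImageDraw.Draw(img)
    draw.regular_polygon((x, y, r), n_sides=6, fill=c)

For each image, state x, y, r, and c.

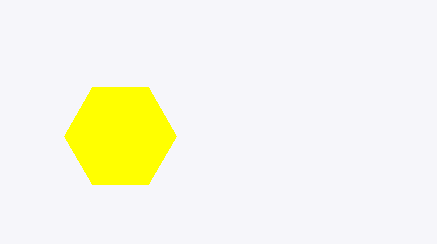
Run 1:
x = 120
y = 136
r = 56
c = 'yellow'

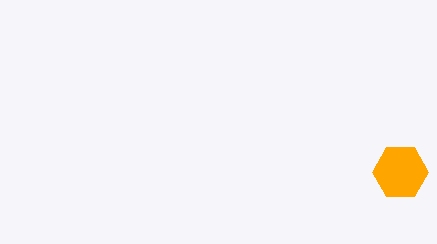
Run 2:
x = 400; y = 172; r = 28; c = 'orange'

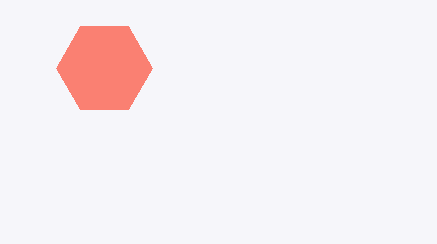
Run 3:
x = 104, y = 68, r = 48, c = 'salmon'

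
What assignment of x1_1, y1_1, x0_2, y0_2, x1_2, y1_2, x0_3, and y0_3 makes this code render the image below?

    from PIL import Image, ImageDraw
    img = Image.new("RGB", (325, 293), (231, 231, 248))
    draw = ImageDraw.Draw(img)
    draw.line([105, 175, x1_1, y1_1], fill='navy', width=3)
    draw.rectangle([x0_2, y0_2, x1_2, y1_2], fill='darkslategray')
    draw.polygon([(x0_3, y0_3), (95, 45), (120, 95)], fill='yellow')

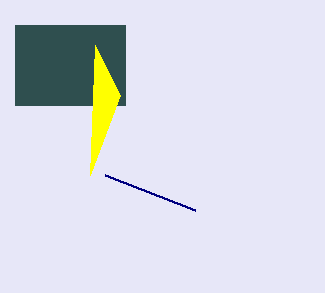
x1_1 = 195, y1_1 = 210, x0_2 = 15, y0_2 = 25, x1_2 = 125, y1_2 = 105, x0_3 = 90, y0_3 = 175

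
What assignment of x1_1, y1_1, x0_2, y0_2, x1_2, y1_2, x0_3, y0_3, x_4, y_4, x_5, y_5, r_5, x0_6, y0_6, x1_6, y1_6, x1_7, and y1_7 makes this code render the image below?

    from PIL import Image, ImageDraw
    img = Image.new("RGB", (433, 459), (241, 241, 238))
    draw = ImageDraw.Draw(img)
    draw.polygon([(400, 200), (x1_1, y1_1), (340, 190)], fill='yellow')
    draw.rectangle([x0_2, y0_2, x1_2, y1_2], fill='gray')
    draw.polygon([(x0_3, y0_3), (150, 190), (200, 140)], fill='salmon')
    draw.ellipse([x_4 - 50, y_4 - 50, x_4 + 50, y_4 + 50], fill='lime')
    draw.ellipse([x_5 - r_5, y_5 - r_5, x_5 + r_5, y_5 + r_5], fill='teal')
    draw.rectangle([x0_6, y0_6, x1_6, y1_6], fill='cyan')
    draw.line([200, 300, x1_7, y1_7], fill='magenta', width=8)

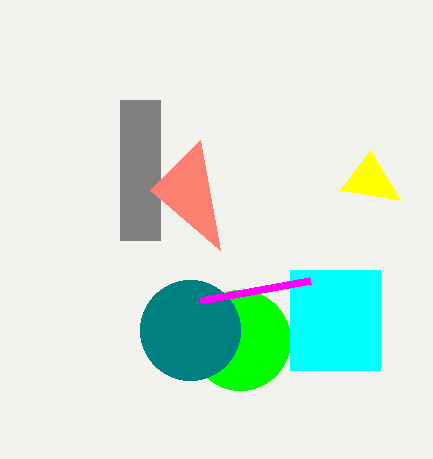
x1_1 = 370; y1_1 = 150; x0_2 = 120; y0_2 = 100; x1_2 = 160; y1_2 = 240; x0_3 = 220; y0_3 = 250; x_4 = 240; y_4 = 340; x_5 = 190; y_5 = 330; r_5 = 50; x0_6 = 290; y0_6 = 270; x1_6 = 380; y1_6 = 370; x1_7 = 310; y1_7 = 280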